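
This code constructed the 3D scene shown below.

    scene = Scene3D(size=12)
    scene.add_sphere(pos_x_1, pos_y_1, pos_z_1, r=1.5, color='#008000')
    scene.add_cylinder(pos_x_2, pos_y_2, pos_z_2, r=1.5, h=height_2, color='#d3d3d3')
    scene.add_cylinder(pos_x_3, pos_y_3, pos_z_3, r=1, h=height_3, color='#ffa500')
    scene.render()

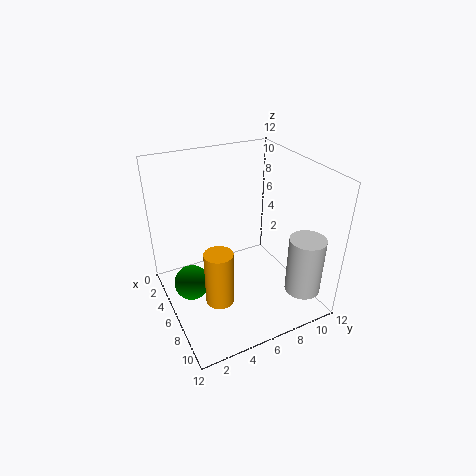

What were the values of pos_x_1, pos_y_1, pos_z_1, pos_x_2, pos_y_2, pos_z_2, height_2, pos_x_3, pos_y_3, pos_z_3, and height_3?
pos_x_1 = 5, pos_y_1 = 2, pos_z_1 = 2, pos_x_2 = 9.5, pos_y_2 = 10.5, pos_z_2 = 1.5, height_2 = 5, pos_x_3 = 10, pos_y_3 = 2.5, pos_z_3 = 4, height_3 = 4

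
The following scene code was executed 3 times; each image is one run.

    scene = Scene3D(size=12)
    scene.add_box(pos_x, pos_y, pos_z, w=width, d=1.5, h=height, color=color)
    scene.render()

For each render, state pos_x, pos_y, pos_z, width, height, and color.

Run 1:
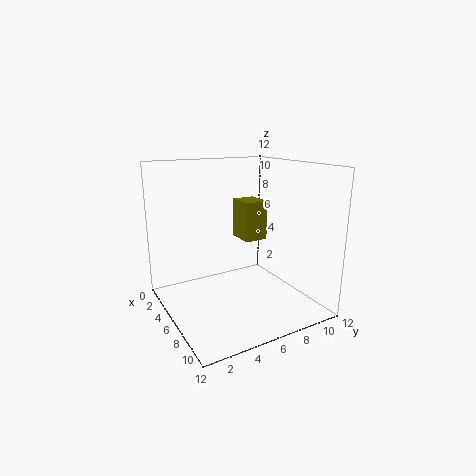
pos_x = 9.75
pos_y = 3.5
pos_z = 7.75
width = 1.75
height = 2.5
color = 'olive'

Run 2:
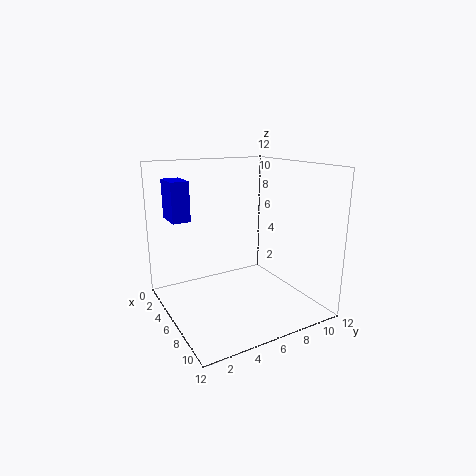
pos_x = 2
pos_y = 1
pos_z = 7.5
width = 2.5
height = 3.25
color = 'blue'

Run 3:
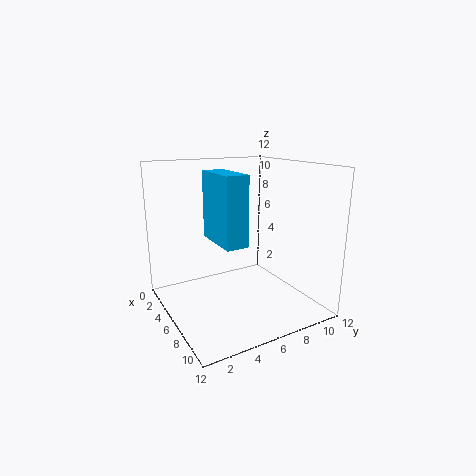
pos_x = 8.25
pos_y = 2
pos_z = 7.5
width = 3.5
height = 4.5
color = 'deepskyblue'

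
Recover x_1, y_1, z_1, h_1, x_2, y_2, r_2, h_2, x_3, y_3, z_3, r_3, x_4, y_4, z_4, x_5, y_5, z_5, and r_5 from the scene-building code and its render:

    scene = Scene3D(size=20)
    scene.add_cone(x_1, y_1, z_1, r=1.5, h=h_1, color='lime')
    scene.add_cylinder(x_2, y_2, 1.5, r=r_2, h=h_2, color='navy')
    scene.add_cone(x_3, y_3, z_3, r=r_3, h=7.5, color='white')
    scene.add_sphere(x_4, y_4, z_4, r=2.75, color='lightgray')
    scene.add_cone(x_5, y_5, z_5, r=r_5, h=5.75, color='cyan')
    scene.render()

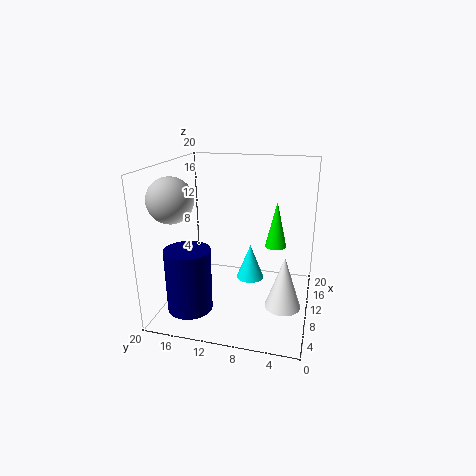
x_1 = 12; y_1 = 5; z_1 = 8.5; h_1 = 6.5; x_2 = 4.5; y_2 = 15.25; r_2 = 3; h_2 = 8.5; x_3 = 9; y_3 = 3.25; z_3 = 0.75; r_3 = 2.5; x_4 = 3; y_4 = 16.25; z_4 = 16.75; x_5 = 17; y_5 = 9.75; z_5 = 0.25; r_5 = 2.25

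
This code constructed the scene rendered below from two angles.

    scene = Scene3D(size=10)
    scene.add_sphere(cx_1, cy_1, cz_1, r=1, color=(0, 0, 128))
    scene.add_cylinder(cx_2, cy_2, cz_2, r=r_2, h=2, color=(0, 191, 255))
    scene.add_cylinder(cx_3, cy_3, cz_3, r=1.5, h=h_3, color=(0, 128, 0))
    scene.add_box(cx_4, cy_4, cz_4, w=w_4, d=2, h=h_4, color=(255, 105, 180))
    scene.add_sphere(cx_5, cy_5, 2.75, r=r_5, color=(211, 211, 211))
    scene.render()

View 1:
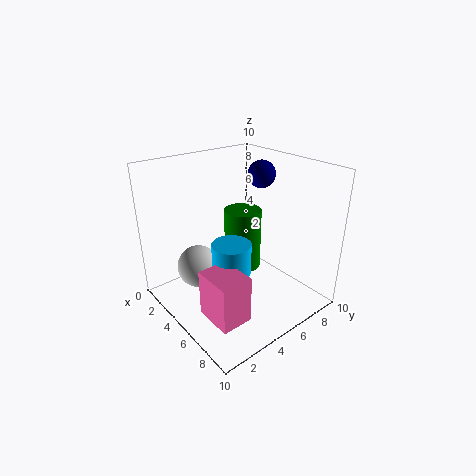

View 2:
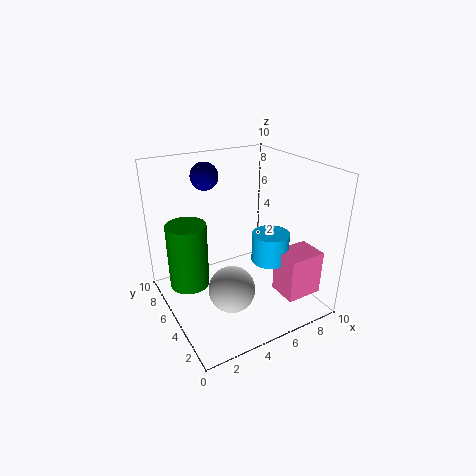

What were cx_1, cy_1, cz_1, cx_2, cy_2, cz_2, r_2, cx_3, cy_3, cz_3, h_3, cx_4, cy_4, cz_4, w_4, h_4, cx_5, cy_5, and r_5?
cx_1 = 4
cy_1 = 8
cz_1 = 8.75
cx_2 = 6.5
cy_2 = 3.25
cz_2 = 3.75
r_2 = 1.25
cx_3 = 2.25
cy_3 = 7.75
cz_3 = 0.5
h_3 = 5
cx_4 = 6.5
cy_4 = 0.75
cz_4 = 1.75
w_4 = 2.5
h_4 = 3
cx_5 = 3.25
cy_5 = 2.75
r_5 = 1.5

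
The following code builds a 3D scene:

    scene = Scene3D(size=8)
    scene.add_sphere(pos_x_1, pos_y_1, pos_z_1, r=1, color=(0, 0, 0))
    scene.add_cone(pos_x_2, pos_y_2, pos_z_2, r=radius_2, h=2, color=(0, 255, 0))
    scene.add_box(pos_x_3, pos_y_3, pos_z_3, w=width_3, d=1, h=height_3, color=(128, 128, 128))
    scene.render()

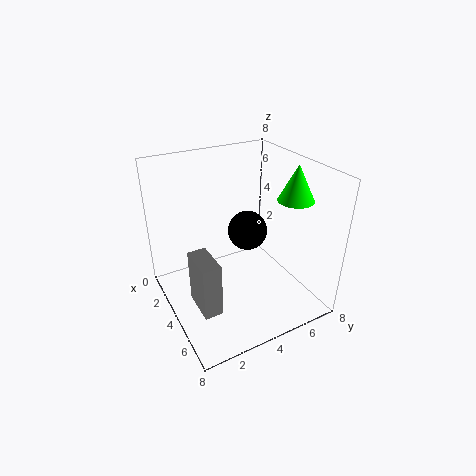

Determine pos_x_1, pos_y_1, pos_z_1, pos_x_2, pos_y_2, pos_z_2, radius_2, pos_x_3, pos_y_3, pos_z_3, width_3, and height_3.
pos_x_1 = 5, pos_y_1 = 4, pos_z_1 = 5, pos_x_2 = 5, pos_y_2 = 7, pos_z_2 = 6, radius_2 = 1, pos_x_3 = 4, pos_y_3 = 1, pos_z_3 = 1, width_3 = 2, height_3 = 3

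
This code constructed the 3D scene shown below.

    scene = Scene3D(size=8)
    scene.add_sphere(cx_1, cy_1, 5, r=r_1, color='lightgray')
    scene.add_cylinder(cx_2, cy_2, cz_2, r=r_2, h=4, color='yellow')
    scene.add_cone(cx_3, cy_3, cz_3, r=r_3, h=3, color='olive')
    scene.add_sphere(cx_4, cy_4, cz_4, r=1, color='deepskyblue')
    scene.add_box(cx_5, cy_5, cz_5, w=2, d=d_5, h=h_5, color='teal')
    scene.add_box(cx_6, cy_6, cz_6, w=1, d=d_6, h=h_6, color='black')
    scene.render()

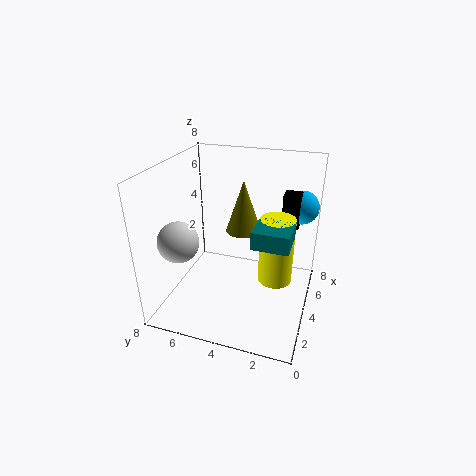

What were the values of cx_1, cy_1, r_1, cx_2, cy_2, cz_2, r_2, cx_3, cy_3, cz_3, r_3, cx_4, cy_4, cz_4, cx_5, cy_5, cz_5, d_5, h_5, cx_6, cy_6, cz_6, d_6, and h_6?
cx_1 = 1, cy_1 = 6, r_1 = 1, cx_2 = 5, cy_2 = 2, cz_2 = 1, r_2 = 1, cx_3 = 5, cy_3 = 4, cz_3 = 4, r_3 = 1, cx_4 = 7, cy_4 = 1, cz_4 = 5, cx_5 = 3, cy_5 = 1, cz_5 = 4, d_5 = 2, h_5 = 1, cx_6 = 6, cy_6 = 1, cz_6 = 4, d_6 = 1, h_6 = 2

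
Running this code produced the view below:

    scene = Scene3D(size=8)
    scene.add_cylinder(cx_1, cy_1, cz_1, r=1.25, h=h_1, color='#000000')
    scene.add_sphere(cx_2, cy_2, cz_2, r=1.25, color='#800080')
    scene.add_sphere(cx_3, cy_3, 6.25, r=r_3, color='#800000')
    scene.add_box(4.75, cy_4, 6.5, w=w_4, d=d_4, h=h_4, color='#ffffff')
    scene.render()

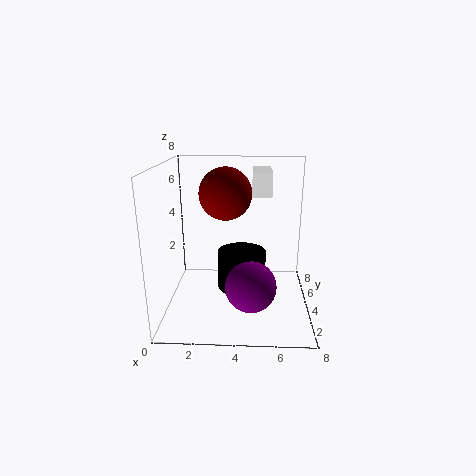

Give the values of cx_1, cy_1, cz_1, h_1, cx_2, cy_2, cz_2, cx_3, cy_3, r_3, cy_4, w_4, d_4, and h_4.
cx_1 = 4.25, cy_1 = 2.75, cz_1 = 1.75, h_1 = 2, cx_2 = 4.75, cy_2 = 1.25, cz_2 = 2.5, cx_3 = 3.25, cy_3 = 5, r_3 = 1.5, cy_4 = 3, w_4 = 1, d_4 = 2.5, h_4 = 1.25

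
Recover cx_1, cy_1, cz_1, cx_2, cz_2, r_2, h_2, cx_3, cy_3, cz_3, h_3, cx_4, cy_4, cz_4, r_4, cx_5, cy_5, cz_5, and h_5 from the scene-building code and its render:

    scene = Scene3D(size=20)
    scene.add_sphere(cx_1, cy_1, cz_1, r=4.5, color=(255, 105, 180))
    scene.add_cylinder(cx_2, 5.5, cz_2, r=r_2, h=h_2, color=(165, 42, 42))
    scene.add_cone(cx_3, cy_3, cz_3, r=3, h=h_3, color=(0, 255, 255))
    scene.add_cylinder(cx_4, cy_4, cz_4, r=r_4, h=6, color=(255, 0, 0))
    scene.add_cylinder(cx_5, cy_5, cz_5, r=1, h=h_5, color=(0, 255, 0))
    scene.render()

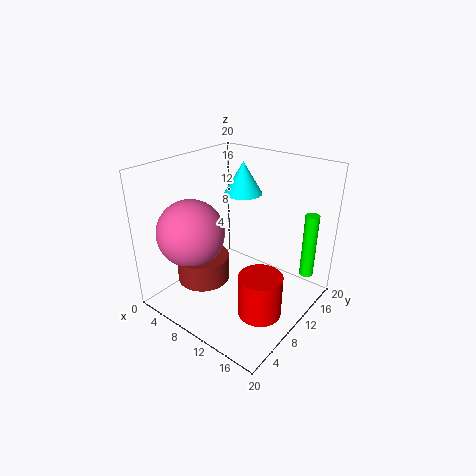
cx_1 = 6, cy_1 = 5, cz_1 = 11.5, cx_2 = 7.5, cz_2 = 5, r_2 = 3.5, h_2 = 3.5, cx_3 = 5.5, cy_3 = 17, cz_3 = 13.5, h_3 = 5, cx_4 = 15, cy_4 = 8.5, cz_4 = 0.5, r_4 = 3, cx_5 = 17.5, cy_5 = 17, cz_5 = 3.5, h_5 = 9.5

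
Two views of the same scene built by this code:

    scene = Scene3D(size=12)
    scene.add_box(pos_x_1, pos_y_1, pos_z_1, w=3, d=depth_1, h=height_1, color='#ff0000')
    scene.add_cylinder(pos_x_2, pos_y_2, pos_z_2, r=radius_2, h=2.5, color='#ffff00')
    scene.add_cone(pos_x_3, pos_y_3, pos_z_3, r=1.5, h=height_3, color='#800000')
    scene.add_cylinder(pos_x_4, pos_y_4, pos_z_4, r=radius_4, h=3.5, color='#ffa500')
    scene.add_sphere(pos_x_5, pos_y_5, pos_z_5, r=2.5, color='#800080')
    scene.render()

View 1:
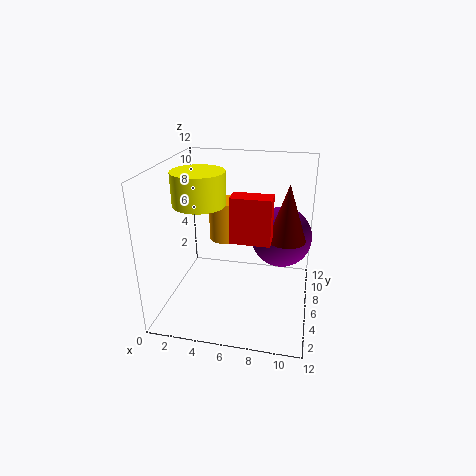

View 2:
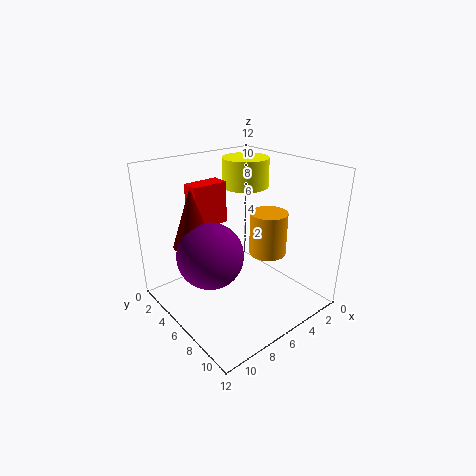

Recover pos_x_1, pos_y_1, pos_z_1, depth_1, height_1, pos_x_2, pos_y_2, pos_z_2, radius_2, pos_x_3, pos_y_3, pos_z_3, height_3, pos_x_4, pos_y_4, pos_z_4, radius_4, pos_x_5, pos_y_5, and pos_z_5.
pos_x_1 = 6, pos_y_1 = 3, pos_z_1 = 7, depth_1 = 1.5, height_1 = 3.5, pos_x_2 = 3.5, pos_y_2 = 4, pos_z_2 = 9.5, radius_2 = 2, pos_x_3 = 10, pos_y_3 = 5.5, pos_z_3 = 6.5, height_3 = 4.5, pos_x_4 = 4.5, pos_y_4 = 8, pos_z_4 = 5, radius_4 = 1.5, pos_x_5 = 9.5, pos_y_5 = 7, pos_z_5 = 6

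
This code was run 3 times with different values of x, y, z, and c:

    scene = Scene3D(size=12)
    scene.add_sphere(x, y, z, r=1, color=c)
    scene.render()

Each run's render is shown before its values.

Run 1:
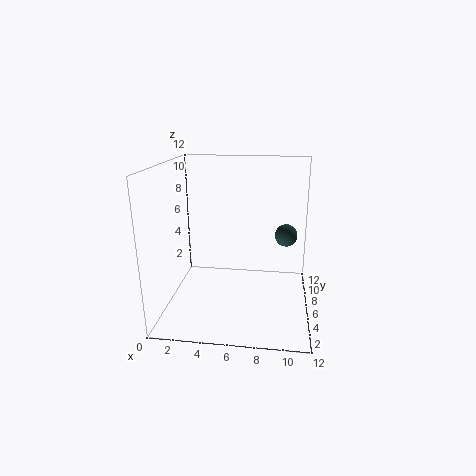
x = 10, y = 8.5, z = 5.5, c = 'darkslategray'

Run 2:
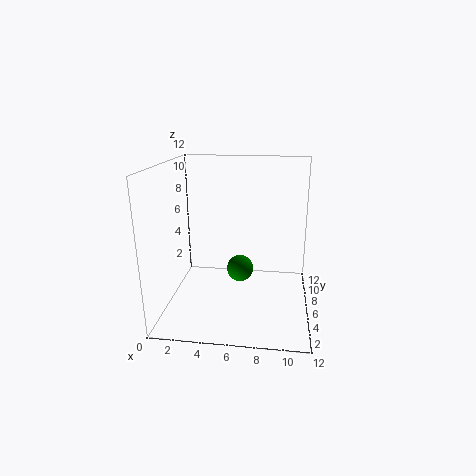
x = 6.5, y = 3.5, z = 4.5, c = 'green'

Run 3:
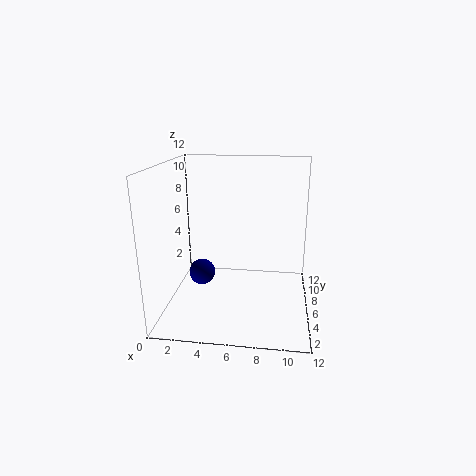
x = 3.5, y = 3.5, z = 4, c = 'navy'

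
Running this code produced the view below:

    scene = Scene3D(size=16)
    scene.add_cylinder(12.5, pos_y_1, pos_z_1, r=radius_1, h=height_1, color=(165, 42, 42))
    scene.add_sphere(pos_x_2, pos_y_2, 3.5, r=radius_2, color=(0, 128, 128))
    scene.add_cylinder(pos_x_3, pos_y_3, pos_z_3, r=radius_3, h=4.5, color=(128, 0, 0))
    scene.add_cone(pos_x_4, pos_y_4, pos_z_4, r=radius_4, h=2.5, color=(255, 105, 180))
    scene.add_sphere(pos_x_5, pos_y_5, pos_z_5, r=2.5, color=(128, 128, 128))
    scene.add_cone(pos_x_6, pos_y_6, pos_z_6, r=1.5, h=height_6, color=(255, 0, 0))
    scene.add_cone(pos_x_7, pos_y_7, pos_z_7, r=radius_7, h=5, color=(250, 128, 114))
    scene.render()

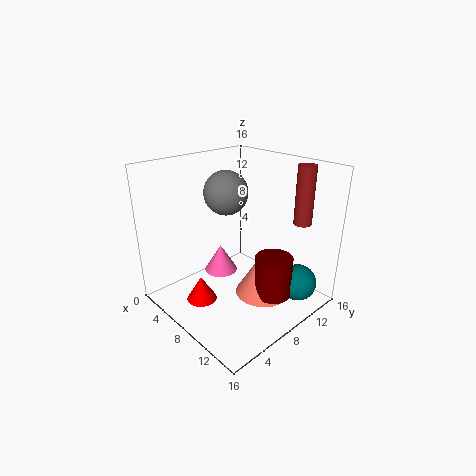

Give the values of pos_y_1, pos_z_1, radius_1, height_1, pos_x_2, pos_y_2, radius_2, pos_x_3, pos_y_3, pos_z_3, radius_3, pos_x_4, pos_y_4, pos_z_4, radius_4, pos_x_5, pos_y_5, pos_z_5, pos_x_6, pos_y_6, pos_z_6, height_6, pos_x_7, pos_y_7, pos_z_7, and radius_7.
pos_y_1 = 13.5; pos_z_1 = 9.5; radius_1 = 1; height_1 = 6.5; pos_x_2 = 14; pos_y_2 = 11.5; radius_2 = 2; pos_x_3 = 12.5; pos_y_3 = 9; pos_z_3 = 2.5; radius_3 = 2; pos_x_4 = 11; pos_y_4 = 3; pos_z_4 = 7.5; radius_4 = 1.5; pos_x_5 = 5.5; pos_y_5 = 8.5; pos_z_5 = 12.5; pos_x_6 = 9; pos_y_6 = 2; pos_z_6 = 3.5; height_6 = 2.5; pos_x_7 = 11; pos_y_7 = 9; pos_z_7 = 2; radius_7 = 3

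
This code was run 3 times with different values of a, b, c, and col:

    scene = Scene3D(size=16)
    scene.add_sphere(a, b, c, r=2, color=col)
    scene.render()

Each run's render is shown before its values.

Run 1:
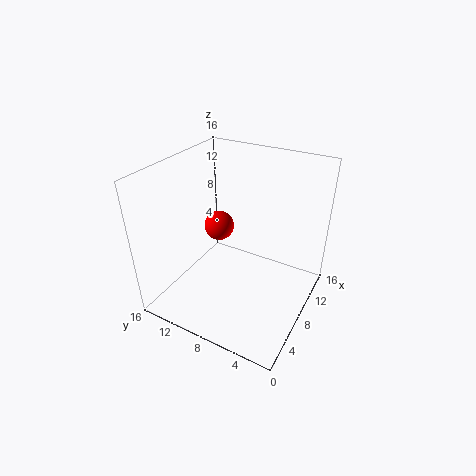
a = 13.5, b = 14, c = 5, col = 'red'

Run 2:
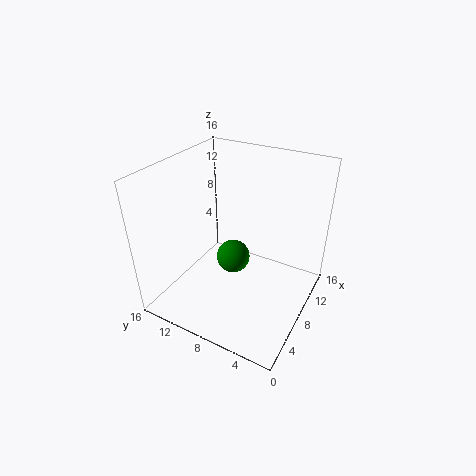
a = 9.5, b = 9.5, c = 4, col = 'green'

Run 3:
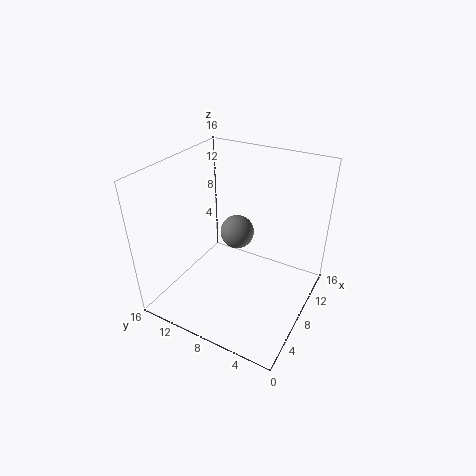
a = 10.5, b = 9.5, c = 7, col = 'gray'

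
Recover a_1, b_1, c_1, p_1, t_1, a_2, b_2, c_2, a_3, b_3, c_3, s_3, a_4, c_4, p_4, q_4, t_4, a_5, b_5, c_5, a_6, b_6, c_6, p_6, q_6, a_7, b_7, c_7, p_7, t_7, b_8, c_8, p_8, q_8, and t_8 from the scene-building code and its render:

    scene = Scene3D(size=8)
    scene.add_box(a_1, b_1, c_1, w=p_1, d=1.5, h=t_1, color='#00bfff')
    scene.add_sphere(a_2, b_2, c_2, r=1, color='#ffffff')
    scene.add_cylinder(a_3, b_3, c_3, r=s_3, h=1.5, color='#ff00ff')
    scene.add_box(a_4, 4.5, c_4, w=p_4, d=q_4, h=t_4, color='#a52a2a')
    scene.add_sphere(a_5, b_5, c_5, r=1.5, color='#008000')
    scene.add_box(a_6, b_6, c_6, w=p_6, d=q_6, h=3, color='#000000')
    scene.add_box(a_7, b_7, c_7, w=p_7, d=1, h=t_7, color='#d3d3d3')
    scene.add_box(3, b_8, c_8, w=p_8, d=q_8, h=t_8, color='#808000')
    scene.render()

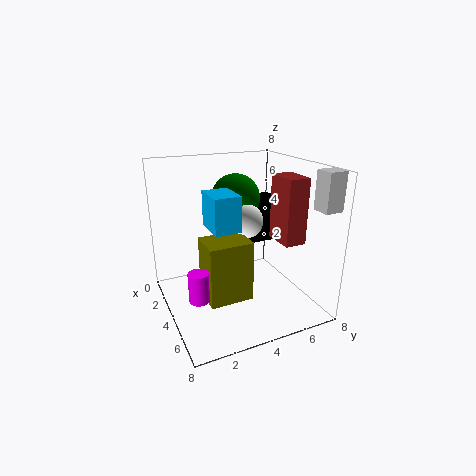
a_1 = 2.5
b_1 = 2.5
c_1 = 4.5
p_1 = 2
t_1 = 2
a_2 = 3
b_2 = 5
c_2 = 4.5
a_3 = 6
b_3 = 1
c_3 = 2
s_3 = 0.5
a_4 = 6.5
c_4 = 5
p_4 = 1.5
q_4 = 1
t_4 = 3
a_5 = 1.5
b_5 = 5
c_5 = 5.5
a_6 = 1
b_6 = 6
c_6 = 2.5
p_6 = 1
q_6 = 1.5
a_7 = 6.5
b_7 = 7
c_7 = 6
p_7 = 1
t_7 = 2
b_8 = 2
c_8 = 0.5
p_8 = 2
q_8 = 2.5
t_8 = 3.5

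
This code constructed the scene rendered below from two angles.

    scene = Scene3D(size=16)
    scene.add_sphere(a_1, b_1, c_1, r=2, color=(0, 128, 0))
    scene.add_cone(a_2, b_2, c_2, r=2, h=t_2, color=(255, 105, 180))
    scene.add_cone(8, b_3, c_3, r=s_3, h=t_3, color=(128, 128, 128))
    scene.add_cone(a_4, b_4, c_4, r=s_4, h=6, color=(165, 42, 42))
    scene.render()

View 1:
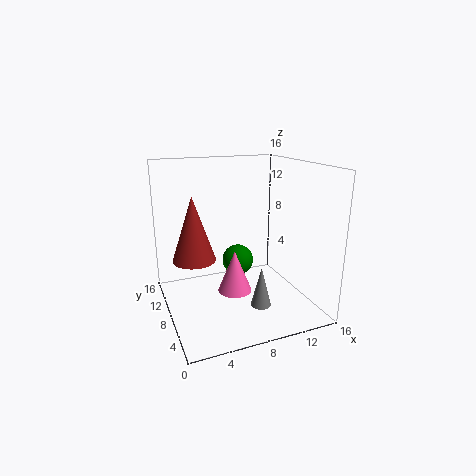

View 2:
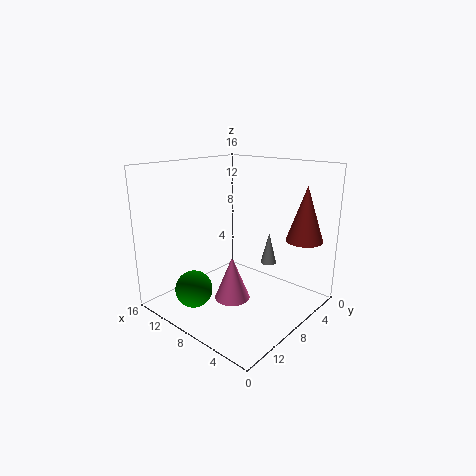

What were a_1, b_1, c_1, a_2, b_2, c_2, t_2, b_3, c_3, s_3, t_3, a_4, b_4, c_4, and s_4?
a_1 = 10, b_1 = 13, c_1 = 3, a_2 = 8, b_2 = 9, c_2 = 1, t_2 = 5, b_3 = 2, c_3 = 3, s_3 = 1, t_3 = 4, a_4 = 2, b_4 = 4, c_4 = 8, s_4 = 2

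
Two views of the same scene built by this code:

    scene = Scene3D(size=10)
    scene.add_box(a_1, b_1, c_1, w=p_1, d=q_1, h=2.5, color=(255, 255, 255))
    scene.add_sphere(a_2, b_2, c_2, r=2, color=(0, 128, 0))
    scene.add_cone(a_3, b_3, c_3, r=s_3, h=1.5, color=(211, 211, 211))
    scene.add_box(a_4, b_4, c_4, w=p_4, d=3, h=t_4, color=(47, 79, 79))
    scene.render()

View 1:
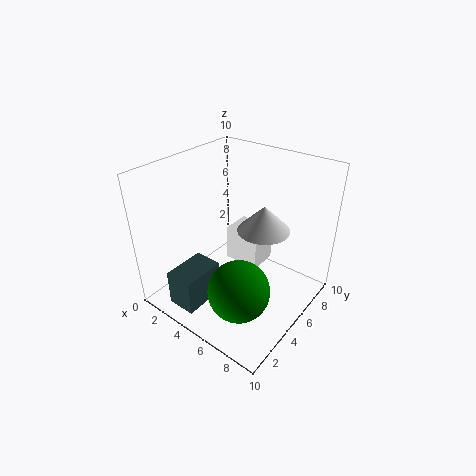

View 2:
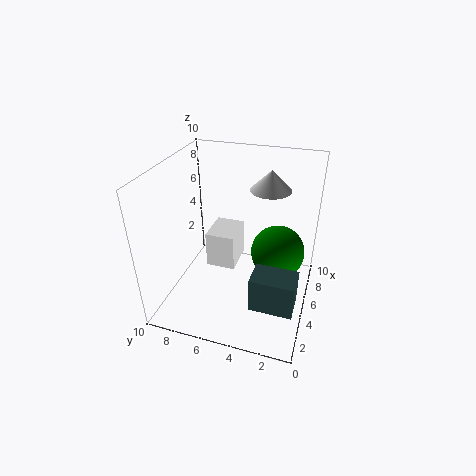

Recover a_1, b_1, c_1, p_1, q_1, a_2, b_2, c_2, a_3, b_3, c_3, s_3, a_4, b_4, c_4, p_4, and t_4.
a_1 = 4; b_1 = 5; c_1 = 3; p_1 = 2.5; q_1 = 2; a_2 = 7; b_2 = 2.5; c_2 = 3; a_3 = 8; b_3 = 3.5; c_3 = 7.5; s_3 = 1.5; a_4 = 2.5; b_4 = 0.5; c_4 = 1; p_4 = 2; t_4 = 2.5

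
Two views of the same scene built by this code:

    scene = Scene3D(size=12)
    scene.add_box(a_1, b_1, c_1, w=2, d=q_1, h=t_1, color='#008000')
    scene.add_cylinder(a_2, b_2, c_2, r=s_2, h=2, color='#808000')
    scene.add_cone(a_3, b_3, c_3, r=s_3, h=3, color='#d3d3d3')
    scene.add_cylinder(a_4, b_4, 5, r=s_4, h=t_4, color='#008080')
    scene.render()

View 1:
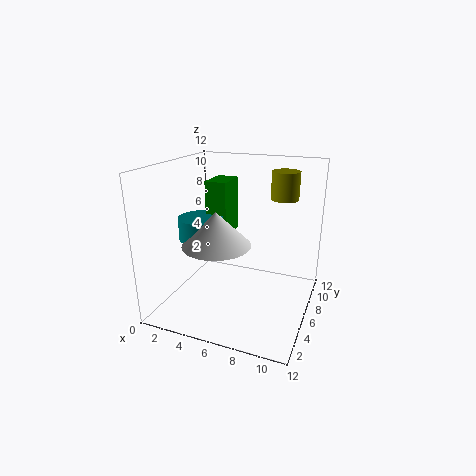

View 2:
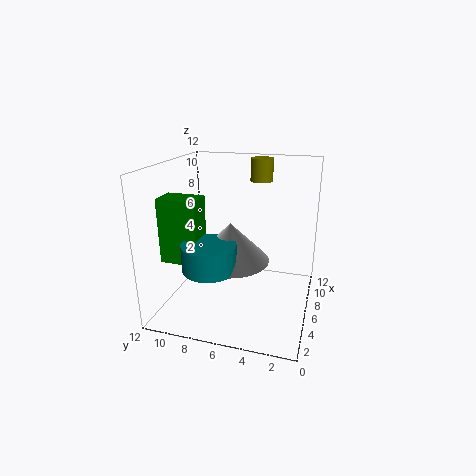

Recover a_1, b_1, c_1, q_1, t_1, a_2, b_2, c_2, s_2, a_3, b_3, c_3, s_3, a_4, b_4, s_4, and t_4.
a_1 = 2; b_1 = 8; c_1 = 5; q_1 = 3; t_1 = 5; a_2 = 10; b_2 = 5; c_2 = 10; s_2 = 1; a_3 = 4; b_3 = 6; c_3 = 5; s_3 = 3; a_4 = 2; b_4 = 7; s_4 = 2; t_4 = 2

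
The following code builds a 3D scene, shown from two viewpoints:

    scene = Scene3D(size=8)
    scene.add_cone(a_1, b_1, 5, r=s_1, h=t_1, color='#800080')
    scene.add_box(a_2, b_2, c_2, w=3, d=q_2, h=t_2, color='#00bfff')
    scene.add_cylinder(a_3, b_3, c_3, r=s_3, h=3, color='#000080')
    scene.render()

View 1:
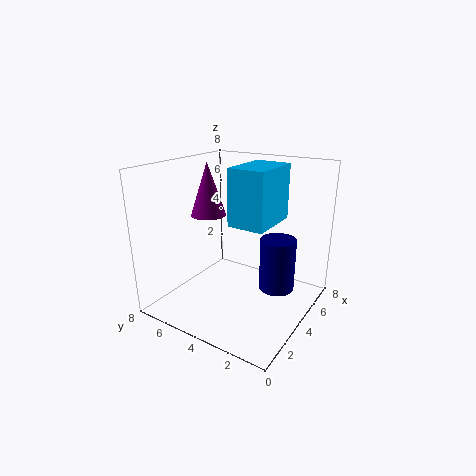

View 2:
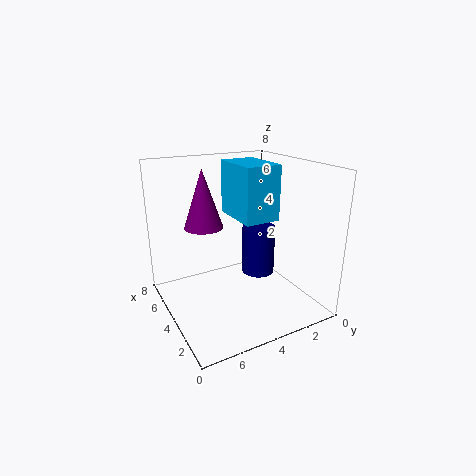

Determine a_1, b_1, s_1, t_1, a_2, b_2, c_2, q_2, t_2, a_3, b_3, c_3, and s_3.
a_1 = 4, b_1 = 6, s_1 = 1, t_1 = 3, a_2 = 3, b_2 = 2, c_2 = 5, q_2 = 2, t_2 = 3, a_3 = 5, b_3 = 2, c_3 = 1, s_3 = 1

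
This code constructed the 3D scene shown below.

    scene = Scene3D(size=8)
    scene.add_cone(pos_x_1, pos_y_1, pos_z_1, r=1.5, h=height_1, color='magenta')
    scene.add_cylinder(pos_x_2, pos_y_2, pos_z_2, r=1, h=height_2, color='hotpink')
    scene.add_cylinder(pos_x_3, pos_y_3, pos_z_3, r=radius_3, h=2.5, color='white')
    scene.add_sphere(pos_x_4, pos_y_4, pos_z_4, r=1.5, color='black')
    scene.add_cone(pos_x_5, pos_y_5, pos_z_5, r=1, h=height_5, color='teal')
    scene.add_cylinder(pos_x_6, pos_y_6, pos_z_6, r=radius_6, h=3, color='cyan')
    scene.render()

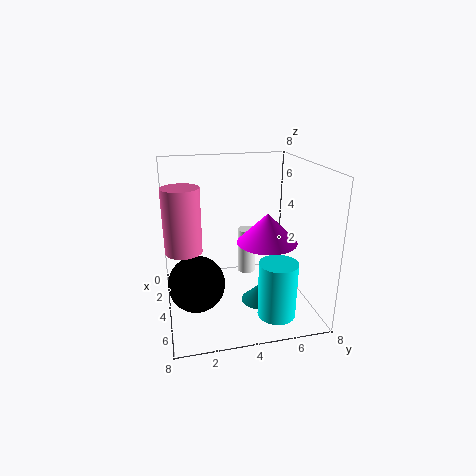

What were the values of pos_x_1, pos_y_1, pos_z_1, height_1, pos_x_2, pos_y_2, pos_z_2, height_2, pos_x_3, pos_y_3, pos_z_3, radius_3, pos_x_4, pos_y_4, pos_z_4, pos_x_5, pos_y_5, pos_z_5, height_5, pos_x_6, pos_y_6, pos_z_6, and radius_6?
pos_x_1 = 6; pos_y_1 = 5; pos_z_1 = 4.5; height_1 = 1.5; pos_x_2 = 4; pos_y_2 = 1; pos_z_2 = 3.5; height_2 = 3.5; pos_x_3 = 4; pos_y_3 = 4.5; pos_z_3 = 2; radius_3 = 0.5; pos_x_4 = 5; pos_y_4 = 1.5; pos_z_4 = 2; pos_x_5 = 5; pos_y_5 = 5; pos_z_5 = 0.5; height_5 = 1; pos_x_6 = 6.5; pos_y_6 = 5.5; pos_z_6 = 0.5; radius_6 = 1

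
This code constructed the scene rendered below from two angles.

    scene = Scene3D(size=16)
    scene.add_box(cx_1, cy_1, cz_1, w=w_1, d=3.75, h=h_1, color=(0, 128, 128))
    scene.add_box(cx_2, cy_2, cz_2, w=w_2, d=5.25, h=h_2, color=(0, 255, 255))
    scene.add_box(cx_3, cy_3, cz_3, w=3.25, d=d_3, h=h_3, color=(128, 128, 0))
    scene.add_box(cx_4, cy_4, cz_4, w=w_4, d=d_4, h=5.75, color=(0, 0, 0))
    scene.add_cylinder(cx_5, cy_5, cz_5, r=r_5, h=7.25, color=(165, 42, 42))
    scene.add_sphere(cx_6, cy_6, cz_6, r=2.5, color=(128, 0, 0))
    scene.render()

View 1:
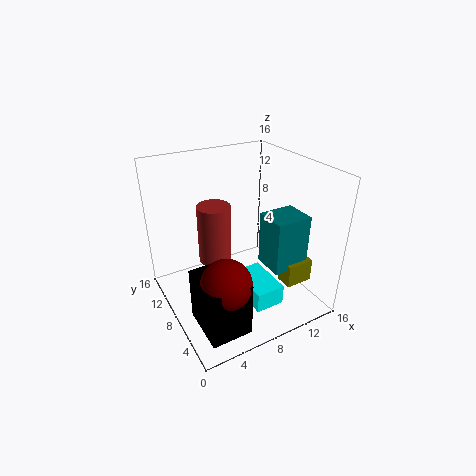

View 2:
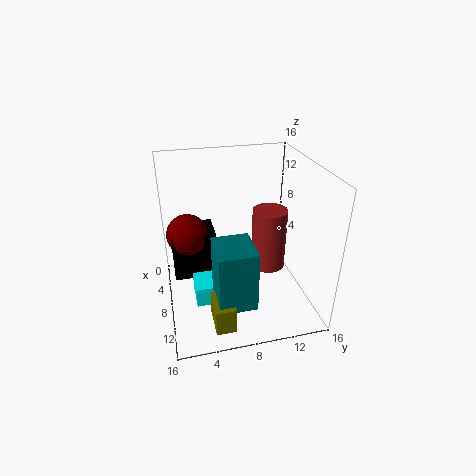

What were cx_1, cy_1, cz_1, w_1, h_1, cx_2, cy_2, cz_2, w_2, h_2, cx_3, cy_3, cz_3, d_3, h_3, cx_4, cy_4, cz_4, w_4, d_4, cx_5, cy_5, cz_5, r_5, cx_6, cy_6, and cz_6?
cx_1 = 11, cy_1 = 4.5, cz_1 = 4, w_1 = 4.25, h_1 = 6.25, cx_2 = 7.5, cy_2 = 2.75, cz_2 = 1.5, w_2 = 3.25, h_2 = 2.25, cx_3 = 12.5, cy_3 = 4, cz_3 = 2, d_3 = 2, h_3 = 2.75, cx_4 = 1.25, cy_4 = 0.75, cz_4 = 1.5, w_4 = 4.25, d_4 = 5.25, cx_5 = 7, cy_5 = 12, cz_5 = 3.25, r_5 = 2, cx_6 = 3.75, cy_6 = 2.75, cz_6 = 6.75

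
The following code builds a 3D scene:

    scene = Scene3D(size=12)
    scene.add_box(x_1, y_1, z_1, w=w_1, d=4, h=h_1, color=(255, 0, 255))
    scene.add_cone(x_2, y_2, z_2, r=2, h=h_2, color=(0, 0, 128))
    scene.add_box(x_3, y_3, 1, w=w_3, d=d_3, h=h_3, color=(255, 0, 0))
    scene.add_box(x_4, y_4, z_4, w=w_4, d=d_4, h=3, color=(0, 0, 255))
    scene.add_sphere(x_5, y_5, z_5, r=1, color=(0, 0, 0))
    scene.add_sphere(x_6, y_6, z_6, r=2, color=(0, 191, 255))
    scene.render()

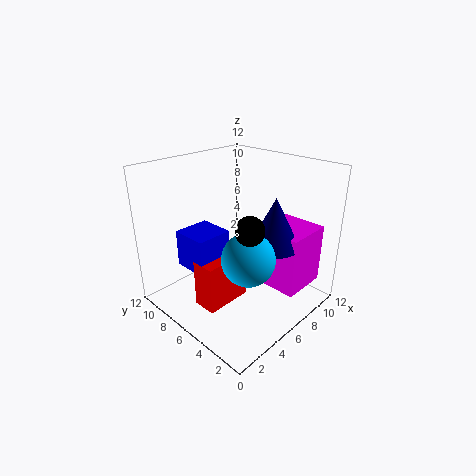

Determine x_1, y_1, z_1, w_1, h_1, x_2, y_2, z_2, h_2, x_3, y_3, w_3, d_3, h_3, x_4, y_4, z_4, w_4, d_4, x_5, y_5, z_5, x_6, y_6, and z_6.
x_1 = 7, y_1 = 1, z_1 = 2, w_1 = 4, h_1 = 5, x_2 = 7, y_2 = 3, z_2 = 6, h_2 = 4, x_3 = 2, y_3 = 5, w_3 = 4, d_3 = 2, h_3 = 4, x_4 = 2, y_4 = 6, z_4 = 4, w_4 = 3, d_4 = 3, x_5 = 3, y_5 = 2, z_5 = 9, x_6 = 4, y_6 = 3, z_6 = 6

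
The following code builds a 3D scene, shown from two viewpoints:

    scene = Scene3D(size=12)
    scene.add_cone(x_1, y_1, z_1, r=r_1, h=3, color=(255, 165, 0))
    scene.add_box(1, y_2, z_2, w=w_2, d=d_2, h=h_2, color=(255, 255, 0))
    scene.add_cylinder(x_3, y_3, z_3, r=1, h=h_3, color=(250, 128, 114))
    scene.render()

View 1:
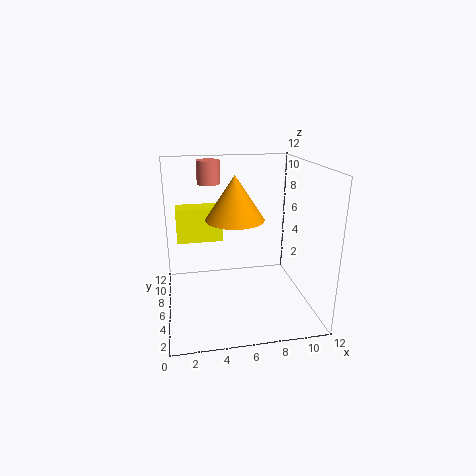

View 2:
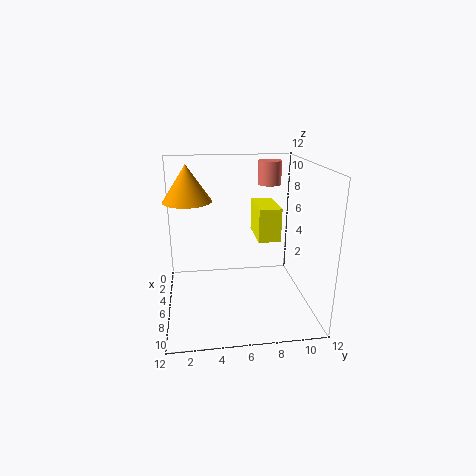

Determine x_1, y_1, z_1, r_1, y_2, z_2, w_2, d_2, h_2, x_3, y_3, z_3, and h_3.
x_1 = 5; y_1 = 2; z_1 = 9; r_1 = 2; y_2 = 8; z_2 = 5; w_2 = 4; d_2 = 2; h_2 = 3; x_3 = 4; y_3 = 9; z_3 = 10; h_3 = 2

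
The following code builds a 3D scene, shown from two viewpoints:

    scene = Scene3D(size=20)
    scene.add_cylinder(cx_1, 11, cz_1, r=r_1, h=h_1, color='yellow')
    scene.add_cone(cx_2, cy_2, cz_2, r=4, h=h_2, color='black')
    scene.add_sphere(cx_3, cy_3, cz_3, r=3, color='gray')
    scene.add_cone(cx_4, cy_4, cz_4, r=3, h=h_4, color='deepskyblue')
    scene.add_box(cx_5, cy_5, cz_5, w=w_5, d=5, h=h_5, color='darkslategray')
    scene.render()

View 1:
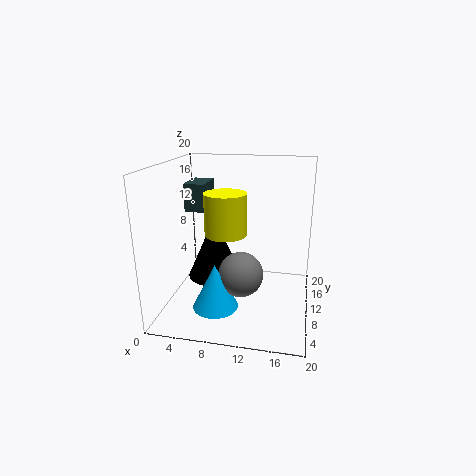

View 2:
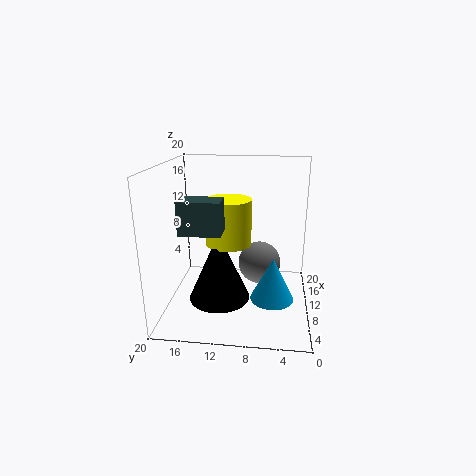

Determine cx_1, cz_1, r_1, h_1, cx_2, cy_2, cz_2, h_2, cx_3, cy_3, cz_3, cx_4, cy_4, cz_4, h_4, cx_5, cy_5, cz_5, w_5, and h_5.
cx_1 = 8, cz_1 = 10, r_1 = 3, h_1 = 6, cx_2 = 6, cy_2 = 12, cz_2 = 3, h_2 = 9, cx_3 = 11, cy_3 = 7, cz_3 = 6, cx_4 = 8, cy_4 = 5, cz_4 = 2, h_4 = 6, cx_5 = 2, cy_5 = 11, cz_5 = 13, w_5 = 3, h_5 = 4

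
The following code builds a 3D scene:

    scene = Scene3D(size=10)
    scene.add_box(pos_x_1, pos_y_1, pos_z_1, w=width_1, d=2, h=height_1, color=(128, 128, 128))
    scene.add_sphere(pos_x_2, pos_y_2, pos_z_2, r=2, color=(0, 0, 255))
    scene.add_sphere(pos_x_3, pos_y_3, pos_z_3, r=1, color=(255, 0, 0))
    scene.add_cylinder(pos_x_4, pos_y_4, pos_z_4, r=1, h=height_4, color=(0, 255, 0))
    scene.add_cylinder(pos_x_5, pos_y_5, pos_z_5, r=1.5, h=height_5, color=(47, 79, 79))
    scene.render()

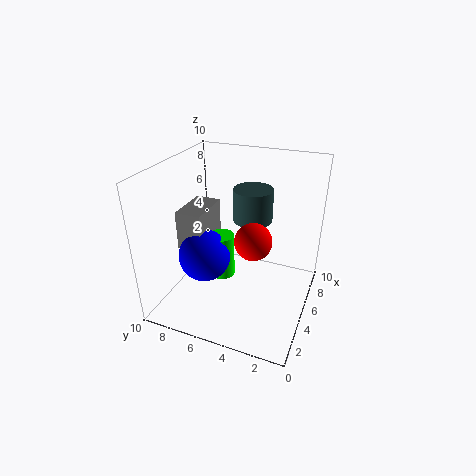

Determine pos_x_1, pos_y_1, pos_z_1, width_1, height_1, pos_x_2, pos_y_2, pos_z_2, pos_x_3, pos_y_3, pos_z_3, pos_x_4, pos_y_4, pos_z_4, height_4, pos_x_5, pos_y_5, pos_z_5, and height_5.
pos_x_1 = 5
pos_y_1 = 8
pos_z_1 = 3
width_1 = 3.5
height_1 = 3
pos_x_2 = 5.5
pos_y_2 = 8
pos_z_2 = 2.5
pos_x_3 = 1
pos_y_3 = 2.5
pos_z_3 = 7.5
pos_x_4 = 6.5
pos_y_4 = 7
pos_z_4 = 0.5
height_4 = 3.5
pos_x_5 = 8
pos_y_5 = 5
pos_z_5 = 5
height_5 = 2.5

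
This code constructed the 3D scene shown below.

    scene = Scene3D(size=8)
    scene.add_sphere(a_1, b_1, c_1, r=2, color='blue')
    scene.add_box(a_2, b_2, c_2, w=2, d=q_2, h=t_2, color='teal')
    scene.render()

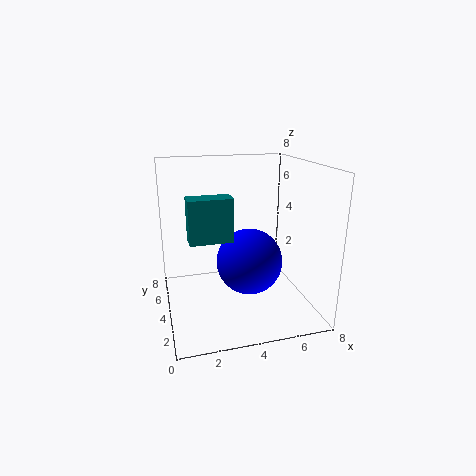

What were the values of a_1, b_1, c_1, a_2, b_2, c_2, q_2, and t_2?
a_1 = 5; b_1 = 5; c_1 = 2; a_2 = 1; b_2 = 1; c_2 = 5; q_2 = 1; t_2 = 2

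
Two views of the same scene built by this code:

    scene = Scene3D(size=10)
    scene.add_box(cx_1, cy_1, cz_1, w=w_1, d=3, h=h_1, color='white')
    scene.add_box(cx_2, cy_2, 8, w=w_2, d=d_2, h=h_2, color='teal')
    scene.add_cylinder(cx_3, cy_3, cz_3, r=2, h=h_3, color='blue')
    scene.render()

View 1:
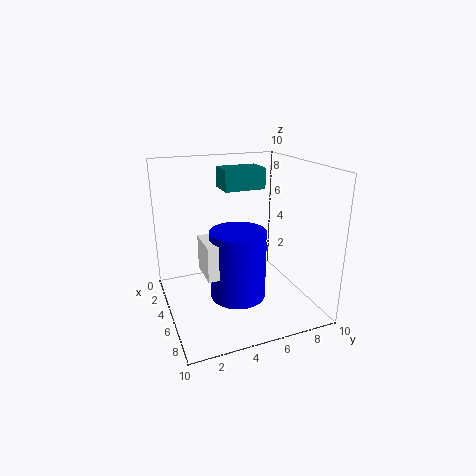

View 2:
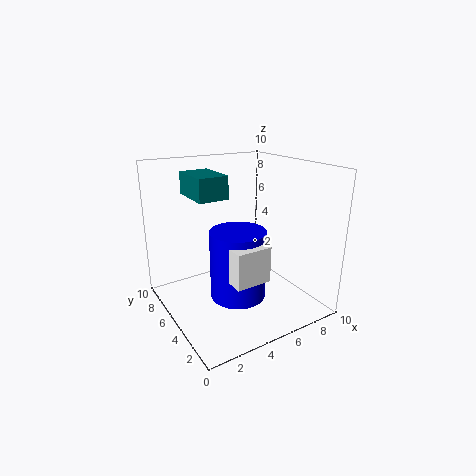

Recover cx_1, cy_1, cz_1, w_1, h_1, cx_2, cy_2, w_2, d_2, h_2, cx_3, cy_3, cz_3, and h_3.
cx_1 = 3.5; cy_1 = 2.5; cz_1 = 2.5; w_1 = 2.5; h_1 = 2.5; cx_2 = 2; cy_2 = 4.5; w_2 = 2; d_2 = 3; h_2 = 1.5; cx_3 = 5; cy_3 = 5; cz_3 = 0.5; h_3 = 5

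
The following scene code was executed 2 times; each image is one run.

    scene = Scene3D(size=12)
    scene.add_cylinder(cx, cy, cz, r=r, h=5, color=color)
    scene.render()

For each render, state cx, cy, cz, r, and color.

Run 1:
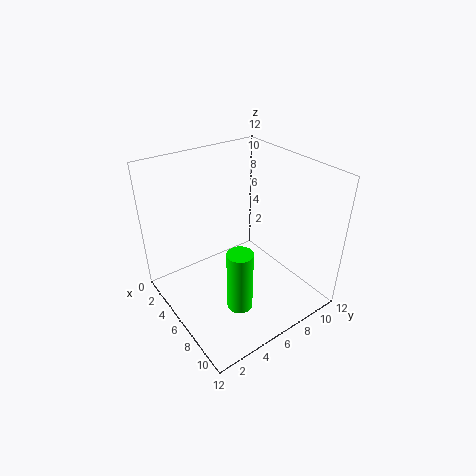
cx = 9, cy = 4, cz = 2, r = 1, color = 'lime'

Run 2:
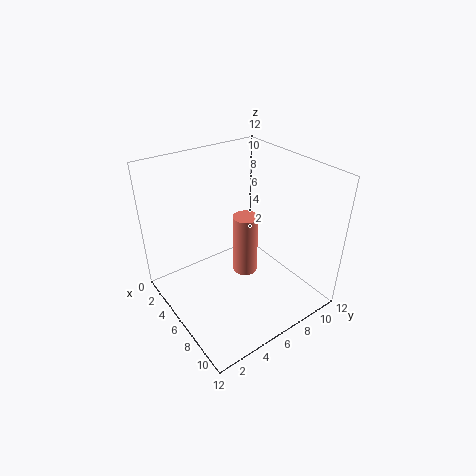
cx = 7, cy = 6, cz = 3.5, r = 1, color = 'salmon'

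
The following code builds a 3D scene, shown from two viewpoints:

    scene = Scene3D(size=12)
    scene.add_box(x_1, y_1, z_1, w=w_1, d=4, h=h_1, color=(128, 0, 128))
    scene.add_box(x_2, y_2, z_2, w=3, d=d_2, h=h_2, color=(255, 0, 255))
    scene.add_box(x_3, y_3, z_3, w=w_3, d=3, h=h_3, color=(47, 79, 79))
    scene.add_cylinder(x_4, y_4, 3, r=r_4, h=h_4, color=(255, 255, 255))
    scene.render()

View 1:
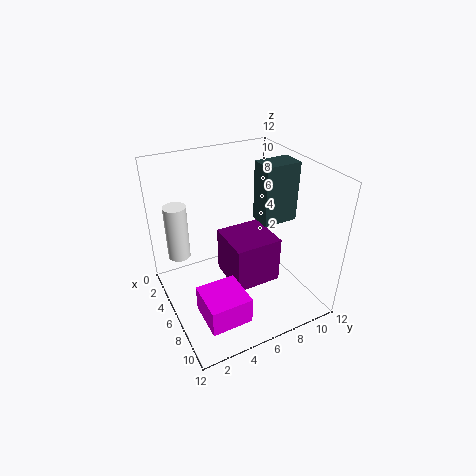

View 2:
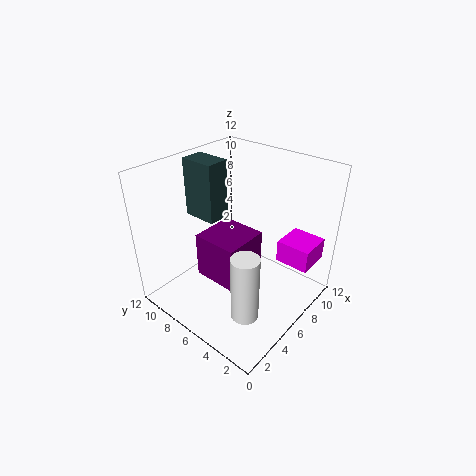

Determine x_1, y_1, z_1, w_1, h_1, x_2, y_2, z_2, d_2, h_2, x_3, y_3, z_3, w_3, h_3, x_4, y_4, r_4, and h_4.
x_1 = 4, y_1 = 5, z_1 = 2, w_1 = 4, h_1 = 4, x_2 = 9, y_2 = 1, z_2 = 3, d_2 = 3, h_2 = 2, x_3 = 5, y_3 = 8, z_3 = 7, w_3 = 2, h_3 = 5, x_4 = 2, y_4 = 2, r_4 = 1, h_4 = 5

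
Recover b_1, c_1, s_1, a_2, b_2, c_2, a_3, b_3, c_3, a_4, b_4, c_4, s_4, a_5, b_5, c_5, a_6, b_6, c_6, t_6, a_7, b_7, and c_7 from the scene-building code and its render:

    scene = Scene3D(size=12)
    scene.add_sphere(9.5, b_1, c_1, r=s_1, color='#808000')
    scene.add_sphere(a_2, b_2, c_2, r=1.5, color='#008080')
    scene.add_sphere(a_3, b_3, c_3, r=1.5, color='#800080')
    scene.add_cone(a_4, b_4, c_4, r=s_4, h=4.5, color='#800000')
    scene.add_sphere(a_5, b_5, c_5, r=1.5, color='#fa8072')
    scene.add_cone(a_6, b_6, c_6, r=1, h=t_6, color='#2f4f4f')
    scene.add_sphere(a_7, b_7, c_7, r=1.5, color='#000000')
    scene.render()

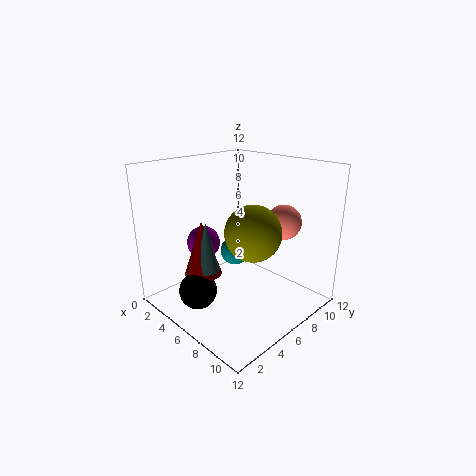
b_1 = 4
c_1 = 8
s_1 = 2
a_2 = 1.5
b_2 = 10
c_2 = 2
a_3 = 2
b_3 = 5.5
c_3 = 4.5
a_4 = 5
b_4 = 3
c_4 = 3.5
s_4 = 1.5
a_5 = 8
b_5 = 9.5
c_5 = 7
a_6 = 5.5
b_6 = 3
c_6 = 4
t_6 = 4
a_7 = 5.5
b_7 = 2
c_7 = 2.5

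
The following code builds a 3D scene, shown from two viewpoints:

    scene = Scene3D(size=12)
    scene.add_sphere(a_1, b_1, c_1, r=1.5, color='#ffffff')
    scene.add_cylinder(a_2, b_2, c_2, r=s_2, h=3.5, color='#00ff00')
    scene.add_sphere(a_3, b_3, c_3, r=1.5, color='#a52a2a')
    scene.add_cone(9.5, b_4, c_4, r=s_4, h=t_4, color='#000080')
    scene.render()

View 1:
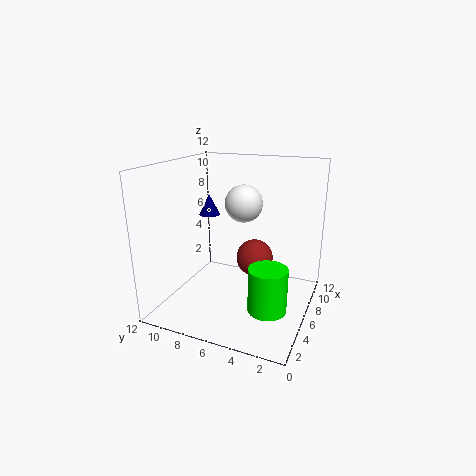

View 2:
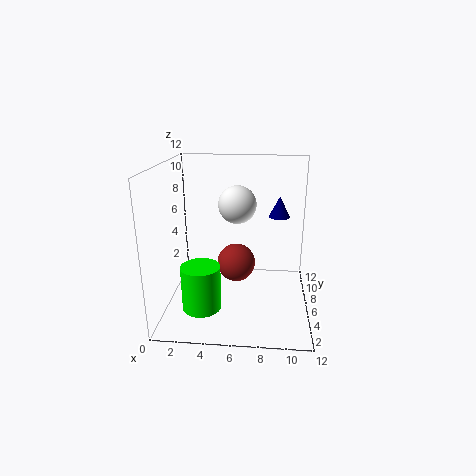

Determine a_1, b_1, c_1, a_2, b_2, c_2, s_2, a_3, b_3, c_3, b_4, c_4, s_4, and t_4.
a_1 = 6
b_1 = 5.5
c_1 = 9
a_2 = 3.5
b_2 = 2.5
c_2 = 1.5
s_2 = 1.5
a_3 = 6
b_3 = 4.5
c_3 = 4.5
b_4 = 10.5
c_4 = 6.5
s_4 = 1
t_4 = 2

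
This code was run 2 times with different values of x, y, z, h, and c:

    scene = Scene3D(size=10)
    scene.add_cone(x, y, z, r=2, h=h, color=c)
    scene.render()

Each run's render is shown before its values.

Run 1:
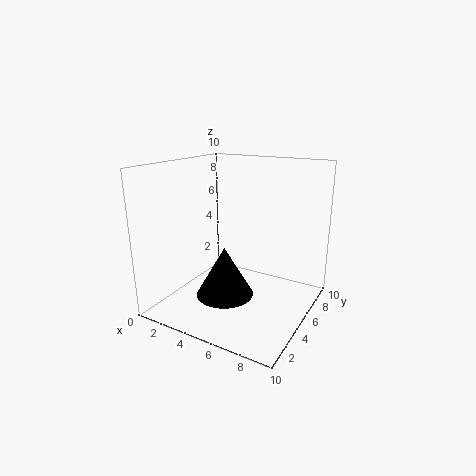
x = 4.5
y = 4
z = 1
h = 3.5
c = 'black'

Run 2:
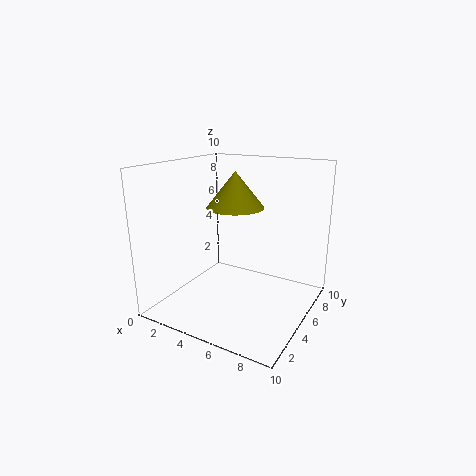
x = 4.5
y = 5.5
z = 7
h = 2.5
c = 'olive'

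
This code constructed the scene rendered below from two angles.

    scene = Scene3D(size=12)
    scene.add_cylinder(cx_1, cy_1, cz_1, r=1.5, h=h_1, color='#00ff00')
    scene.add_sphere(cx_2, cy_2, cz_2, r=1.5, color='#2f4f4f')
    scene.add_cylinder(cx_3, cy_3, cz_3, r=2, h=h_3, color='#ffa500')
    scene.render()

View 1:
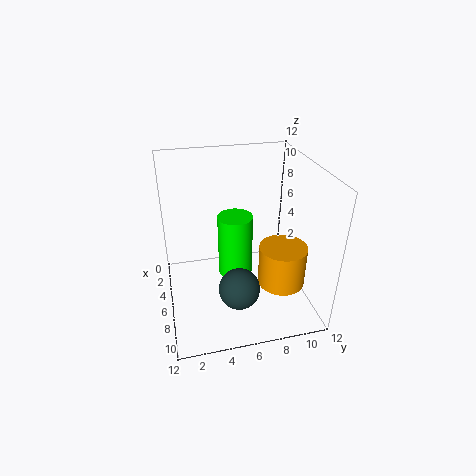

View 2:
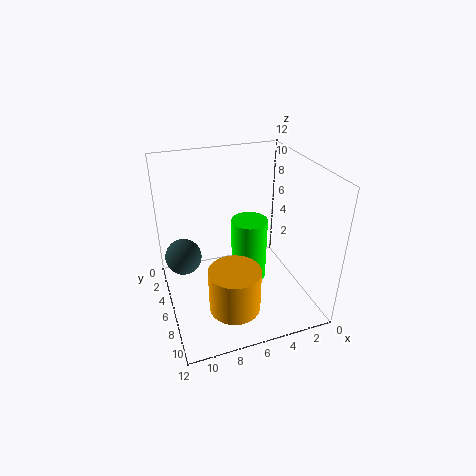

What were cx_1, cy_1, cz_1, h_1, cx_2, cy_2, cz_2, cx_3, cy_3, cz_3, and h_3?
cx_1 = 5; cy_1 = 6; cz_1 = 2; h_1 = 5.5; cx_2 = 10.5; cy_2 = 5; cz_2 = 4.5; cx_3 = 7.5; cy_3 = 9.5; cz_3 = 2; h_3 = 3.5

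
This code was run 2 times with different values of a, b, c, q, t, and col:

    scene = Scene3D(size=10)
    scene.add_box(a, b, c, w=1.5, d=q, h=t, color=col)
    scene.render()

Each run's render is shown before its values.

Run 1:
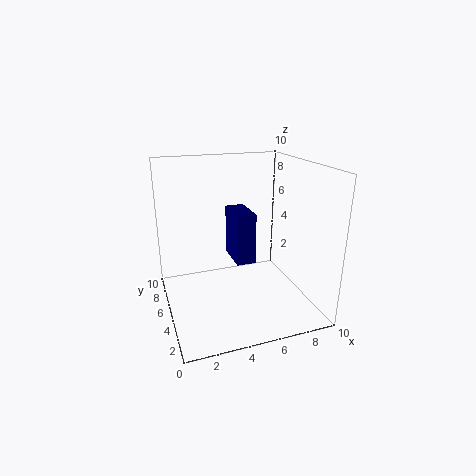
a = 5.5; b = 6.5; c = 2; q = 3; t = 4; col = 'navy'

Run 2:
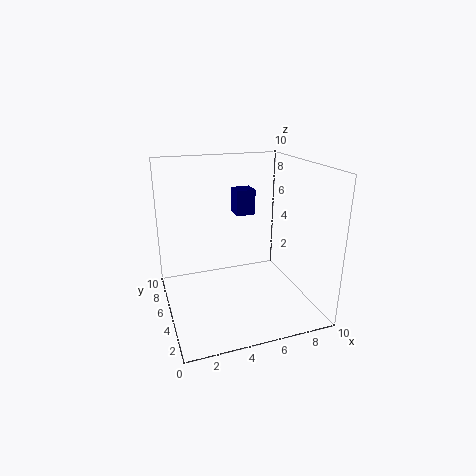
a = 6; b = 8; c = 5.5; q = 1.5; t = 2; col = 'navy'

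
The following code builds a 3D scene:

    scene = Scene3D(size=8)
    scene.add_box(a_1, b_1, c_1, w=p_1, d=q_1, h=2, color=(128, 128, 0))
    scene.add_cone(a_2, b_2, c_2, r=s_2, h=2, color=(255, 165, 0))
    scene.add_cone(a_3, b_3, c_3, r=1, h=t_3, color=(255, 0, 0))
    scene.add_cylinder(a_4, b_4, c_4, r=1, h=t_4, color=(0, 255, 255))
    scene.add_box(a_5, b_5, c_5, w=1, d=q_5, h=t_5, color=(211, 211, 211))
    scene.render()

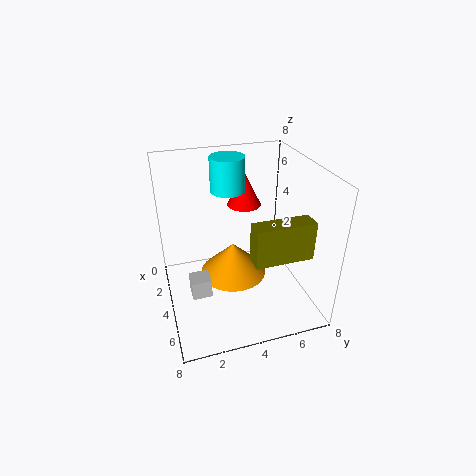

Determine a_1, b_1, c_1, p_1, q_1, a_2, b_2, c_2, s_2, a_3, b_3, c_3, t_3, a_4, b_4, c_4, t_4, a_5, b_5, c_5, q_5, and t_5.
a_1 = 6; b_1 = 4; c_1 = 4; p_1 = 1; q_1 = 3; a_2 = 3; b_2 = 4; c_2 = 1; s_2 = 2; a_3 = 2; b_3 = 5; c_3 = 5; t_3 = 2; a_4 = 2; b_4 = 4; c_4 = 6; t_4 = 2; a_5 = 5; b_5 = 1; c_5 = 2; q_5 = 1; t_5 = 1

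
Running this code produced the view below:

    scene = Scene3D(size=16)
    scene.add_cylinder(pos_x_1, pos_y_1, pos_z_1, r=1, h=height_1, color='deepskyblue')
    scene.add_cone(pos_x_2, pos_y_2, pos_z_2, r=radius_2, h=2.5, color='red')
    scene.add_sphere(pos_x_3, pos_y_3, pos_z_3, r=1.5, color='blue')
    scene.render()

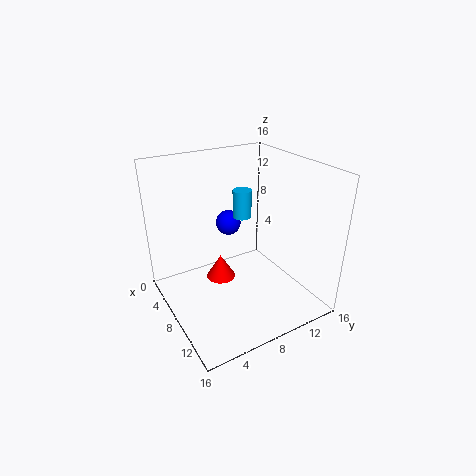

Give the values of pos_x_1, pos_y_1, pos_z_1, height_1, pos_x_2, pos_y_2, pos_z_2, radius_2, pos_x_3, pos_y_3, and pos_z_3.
pos_x_1 = 8, pos_y_1 = 8.5, pos_z_1 = 10.5, height_1 = 3, pos_x_2 = 9.5, pos_y_2 = 5, pos_z_2 = 5, radius_2 = 1.5, pos_x_3 = 4, pos_y_3 = 9, pos_z_3 = 8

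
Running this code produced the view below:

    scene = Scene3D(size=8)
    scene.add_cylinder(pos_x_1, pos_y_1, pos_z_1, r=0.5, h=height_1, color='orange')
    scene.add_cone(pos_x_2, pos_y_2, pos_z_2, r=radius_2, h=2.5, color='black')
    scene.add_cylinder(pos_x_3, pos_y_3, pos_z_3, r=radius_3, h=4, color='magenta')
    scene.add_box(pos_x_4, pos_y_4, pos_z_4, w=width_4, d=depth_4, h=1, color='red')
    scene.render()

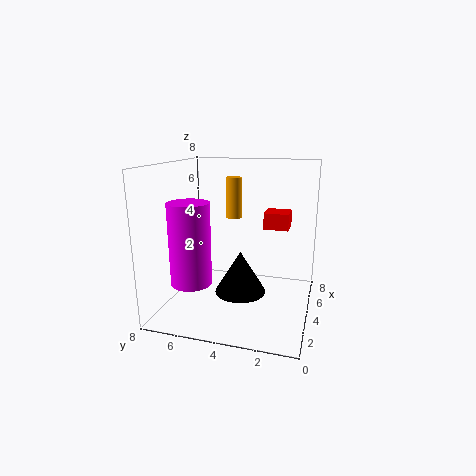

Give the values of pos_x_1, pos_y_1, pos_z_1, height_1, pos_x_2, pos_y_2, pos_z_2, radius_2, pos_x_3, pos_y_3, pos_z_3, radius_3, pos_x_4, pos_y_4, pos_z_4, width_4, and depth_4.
pos_x_1 = 6.5; pos_y_1 = 5; pos_z_1 = 4.5; height_1 = 2.5; pos_x_2 = 4.5; pos_y_2 = 4; pos_z_2 = 0.5; radius_2 = 1.5; pos_x_3 = 1; pos_y_3 = 5.5; pos_z_3 = 2.5; radius_3 = 1; pos_x_4 = 6; pos_y_4 = 1.5; pos_z_4 = 4; width_4 = 1.5; depth_4 = 1.5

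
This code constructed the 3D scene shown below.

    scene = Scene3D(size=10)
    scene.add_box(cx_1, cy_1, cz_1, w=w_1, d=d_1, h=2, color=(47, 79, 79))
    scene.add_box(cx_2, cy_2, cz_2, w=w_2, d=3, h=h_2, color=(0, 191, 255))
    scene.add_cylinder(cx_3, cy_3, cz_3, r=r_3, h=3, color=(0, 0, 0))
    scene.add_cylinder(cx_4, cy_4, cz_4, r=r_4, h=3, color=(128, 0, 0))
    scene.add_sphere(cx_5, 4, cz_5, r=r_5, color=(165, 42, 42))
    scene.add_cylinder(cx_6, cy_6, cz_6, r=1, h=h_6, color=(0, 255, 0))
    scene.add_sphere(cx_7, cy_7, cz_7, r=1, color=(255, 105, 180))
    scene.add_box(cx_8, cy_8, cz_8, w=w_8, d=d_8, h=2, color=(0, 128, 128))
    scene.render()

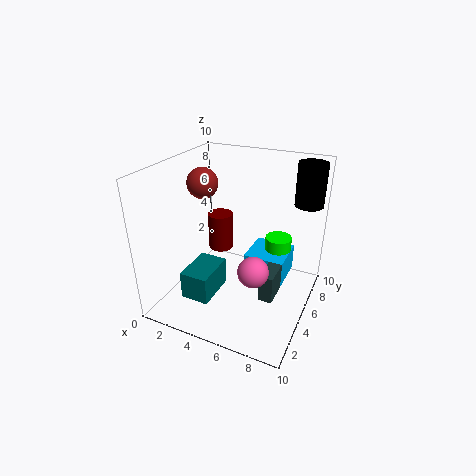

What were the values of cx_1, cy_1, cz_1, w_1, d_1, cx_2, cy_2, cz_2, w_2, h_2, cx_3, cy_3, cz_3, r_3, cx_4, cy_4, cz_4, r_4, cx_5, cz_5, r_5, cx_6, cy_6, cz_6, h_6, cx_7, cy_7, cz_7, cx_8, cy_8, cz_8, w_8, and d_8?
cx_1 = 7
cy_1 = 4
cz_1 = 1
w_1 = 1
d_1 = 2
cx_2 = 5
cy_2 = 6
cz_2 = 1
w_2 = 3
h_2 = 2
cx_3 = 9
cy_3 = 8
cz_3 = 7
r_3 = 1
cx_4 = 2
cy_4 = 8
cz_4 = 2
r_4 = 1
cx_5 = 3
cz_5 = 9
r_5 = 1
cx_6 = 7
cy_6 = 8
cz_6 = 1
h_6 = 3
cx_7 = 7
cy_7 = 3
cz_7 = 4
cx_8 = 2
cy_8 = 2
cz_8 = 1
w_8 = 2
d_8 = 3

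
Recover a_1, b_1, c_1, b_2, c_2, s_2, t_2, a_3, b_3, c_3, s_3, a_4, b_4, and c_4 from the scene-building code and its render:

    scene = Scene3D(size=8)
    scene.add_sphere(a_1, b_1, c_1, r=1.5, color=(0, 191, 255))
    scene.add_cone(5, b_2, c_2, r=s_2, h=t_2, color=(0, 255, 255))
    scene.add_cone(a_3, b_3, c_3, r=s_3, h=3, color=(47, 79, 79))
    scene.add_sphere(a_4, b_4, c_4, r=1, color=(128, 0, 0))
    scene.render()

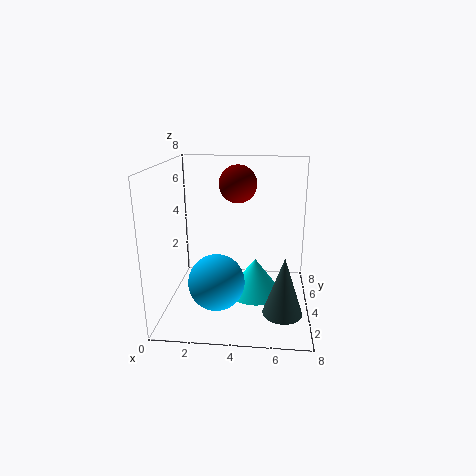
a_1 = 3, b_1 = 2.5, c_1 = 2, b_2 = 3.5, c_2 = 1, s_2 = 1.5, t_2 = 2, a_3 = 6.5, b_3 = 1.5, c_3 = 1, s_3 = 1, a_4 = 4, b_4 = 4, c_4 = 7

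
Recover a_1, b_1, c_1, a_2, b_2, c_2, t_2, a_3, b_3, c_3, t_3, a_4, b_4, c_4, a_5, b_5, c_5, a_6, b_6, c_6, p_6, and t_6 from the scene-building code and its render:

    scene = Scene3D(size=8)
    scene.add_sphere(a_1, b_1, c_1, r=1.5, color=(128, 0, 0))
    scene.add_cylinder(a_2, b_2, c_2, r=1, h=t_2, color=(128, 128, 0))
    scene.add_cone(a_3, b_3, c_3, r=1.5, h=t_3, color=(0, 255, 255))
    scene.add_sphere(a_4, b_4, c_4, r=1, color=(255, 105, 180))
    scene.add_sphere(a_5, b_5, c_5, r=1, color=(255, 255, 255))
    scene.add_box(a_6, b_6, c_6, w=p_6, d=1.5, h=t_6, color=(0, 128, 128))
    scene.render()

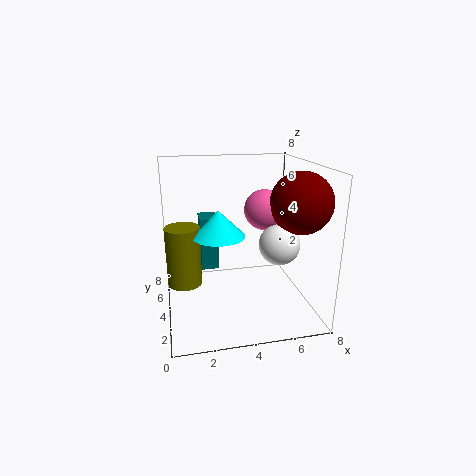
a_1 = 6.5; b_1 = 1.5; c_1 = 6.5; a_2 = 1; b_2 = 5; c_2 = 1; t_2 = 3.5; a_3 = 3; b_3 = 4.5; c_3 = 4; t_3 = 1.5; a_4 = 5; b_4 = 2.5; c_4 = 6; a_5 = 5.5; b_5 = 1.5; c_5 = 4.5; a_6 = 2; b_6 = 4.5; c_6 = 2; p_6 = 1; t_6 = 3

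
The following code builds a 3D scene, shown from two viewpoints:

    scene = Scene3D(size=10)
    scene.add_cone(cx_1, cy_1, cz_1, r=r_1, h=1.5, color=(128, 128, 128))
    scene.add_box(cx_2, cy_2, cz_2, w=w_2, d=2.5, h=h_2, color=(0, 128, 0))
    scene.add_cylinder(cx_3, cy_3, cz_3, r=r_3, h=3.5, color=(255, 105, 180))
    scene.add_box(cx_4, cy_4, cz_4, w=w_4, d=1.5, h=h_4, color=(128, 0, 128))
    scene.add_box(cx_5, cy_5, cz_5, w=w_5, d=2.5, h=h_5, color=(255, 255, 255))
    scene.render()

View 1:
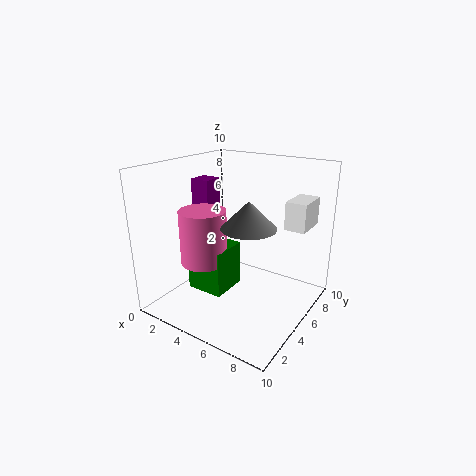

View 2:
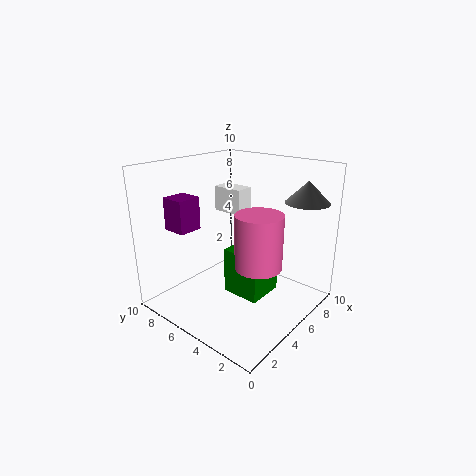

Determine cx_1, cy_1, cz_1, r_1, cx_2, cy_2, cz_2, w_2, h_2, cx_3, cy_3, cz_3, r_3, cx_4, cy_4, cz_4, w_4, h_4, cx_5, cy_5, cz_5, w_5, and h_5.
cx_1 = 8; cy_1 = 1.5; cz_1 = 7.5; r_1 = 1.5; cx_2 = 3; cy_2 = 2; cz_2 = 2; w_2 = 2.5; h_2 = 3; cx_3 = 4; cy_3 = 2.5; cz_3 = 4; r_3 = 1.5; cx_4 = 0.5; cy_4 = 5.5; cz_4 = 6.5; w_4 = 1.5; h_4 = 2; cx_5 = 7.5; cy_5 = 7; cz_5 = 5.5; w_5 = 1.5; h_5 = 2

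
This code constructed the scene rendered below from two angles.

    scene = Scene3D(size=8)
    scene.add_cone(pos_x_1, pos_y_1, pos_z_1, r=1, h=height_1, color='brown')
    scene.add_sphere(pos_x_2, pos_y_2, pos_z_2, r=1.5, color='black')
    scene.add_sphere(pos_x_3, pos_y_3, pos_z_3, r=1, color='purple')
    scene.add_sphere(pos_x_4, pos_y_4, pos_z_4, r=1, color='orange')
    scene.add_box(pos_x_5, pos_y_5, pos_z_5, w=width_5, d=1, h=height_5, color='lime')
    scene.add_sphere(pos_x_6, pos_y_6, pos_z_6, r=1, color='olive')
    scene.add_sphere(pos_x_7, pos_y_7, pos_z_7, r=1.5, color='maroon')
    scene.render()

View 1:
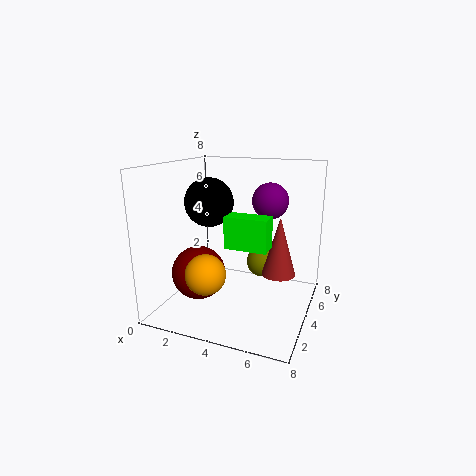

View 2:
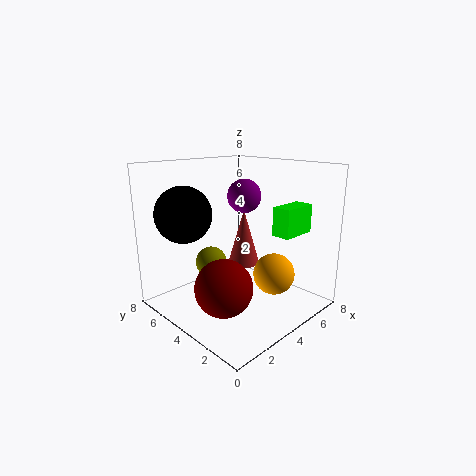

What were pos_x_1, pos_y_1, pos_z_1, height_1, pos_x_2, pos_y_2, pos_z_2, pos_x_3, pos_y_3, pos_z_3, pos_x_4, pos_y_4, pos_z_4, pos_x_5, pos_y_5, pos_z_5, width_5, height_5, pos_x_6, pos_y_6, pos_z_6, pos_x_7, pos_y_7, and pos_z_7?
pos_x_1 = 6; pos_y_1 = 5.5; pos_z_1 = 1.5; height_1 = 3.5; pos_x_2 = 1.5; pos_y_2 = 5.5; pos_z_2 = 5.5; pos_x_3 = 5.5; pos_y_3 = 5; pos_z_3 = 6; pos_x_4 = 3.5; pos_y_4 = 1; pos_z_4 = 3; pos_x_5 = 4.5; pos_y_5 = 1; pos_z_5 = 4.5; width_5 = 2; height_5 = 1.5; pos_x_6 = 4.5; pos_y_6 = 7; pos_z_6 = 1.5; pos_x_7 = 2; pos_y_7 = 3; pos_z_7 = 2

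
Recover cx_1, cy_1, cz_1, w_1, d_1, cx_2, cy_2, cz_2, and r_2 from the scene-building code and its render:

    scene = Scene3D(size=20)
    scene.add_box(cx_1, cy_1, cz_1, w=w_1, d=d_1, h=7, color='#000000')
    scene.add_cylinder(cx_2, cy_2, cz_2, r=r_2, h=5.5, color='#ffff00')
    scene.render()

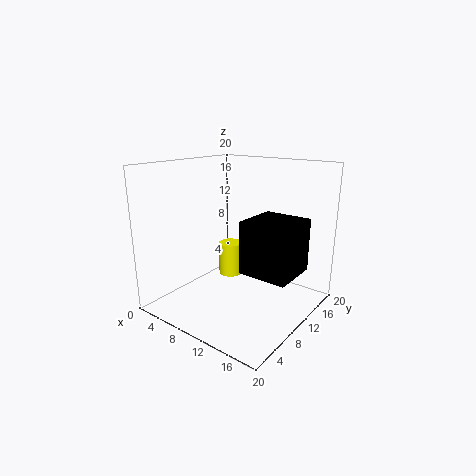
cx_1 = 12.5
cy_1 = 7
cz_1 = 6.5
w_1 = 6.5
d_1 = 6.5
cx_2 = 3.5
cy_2 = 16.5
cz_2 = 0.5
r_2 = 2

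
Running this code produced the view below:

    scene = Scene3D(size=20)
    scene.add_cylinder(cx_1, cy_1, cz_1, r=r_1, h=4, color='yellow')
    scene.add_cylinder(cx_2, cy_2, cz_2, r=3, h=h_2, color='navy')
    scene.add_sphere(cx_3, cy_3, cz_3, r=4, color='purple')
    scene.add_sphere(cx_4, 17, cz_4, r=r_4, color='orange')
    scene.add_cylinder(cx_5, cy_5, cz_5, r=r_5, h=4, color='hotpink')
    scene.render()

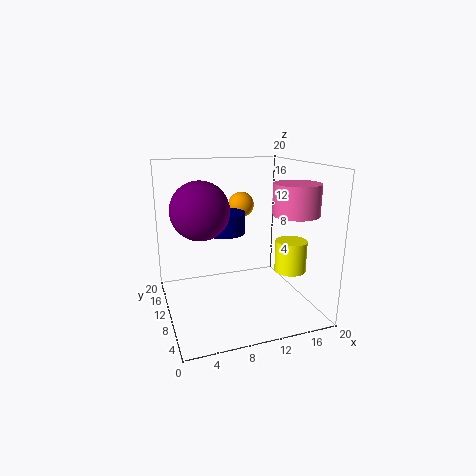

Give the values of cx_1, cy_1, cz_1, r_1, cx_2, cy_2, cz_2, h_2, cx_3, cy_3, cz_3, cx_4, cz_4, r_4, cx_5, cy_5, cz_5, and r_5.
cx_1 = 15, cy_1 = 4, cz_1 = 7, r_1 = 2, cx_2 = 9, cy_2 = 13, cz_2 = 10, h_2 = 3, cx_3 = 5, cy_3 = 11, cz_3 = 14, cx_4 = 13, cz_4 = 13, r_4 = 2, cx_5 = 16, cy_5 = 5, cz_5 = 14, r_5 = 3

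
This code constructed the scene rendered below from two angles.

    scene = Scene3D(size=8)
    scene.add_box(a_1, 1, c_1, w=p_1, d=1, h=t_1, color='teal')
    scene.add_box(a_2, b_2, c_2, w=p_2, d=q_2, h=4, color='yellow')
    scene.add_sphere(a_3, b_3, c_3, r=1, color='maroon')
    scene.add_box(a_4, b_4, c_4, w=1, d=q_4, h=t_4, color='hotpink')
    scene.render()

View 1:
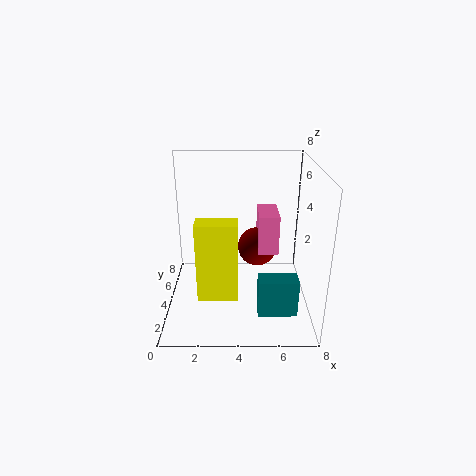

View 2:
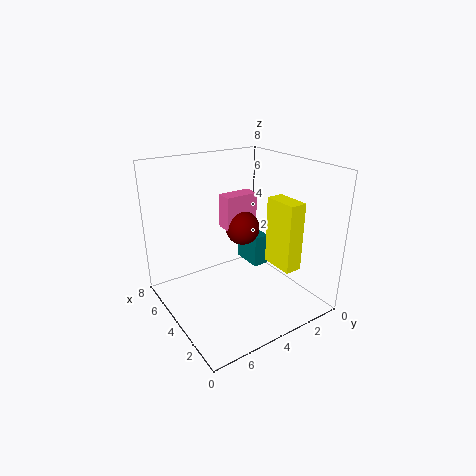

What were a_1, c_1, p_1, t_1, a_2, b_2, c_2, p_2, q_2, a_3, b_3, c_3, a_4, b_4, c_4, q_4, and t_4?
a_1 = 5, c_1 = 1, p_1 = 2, t_1 = 2, a_2 = 2, b_2 = 1, c_2 = 2, p_2 = 2, q_2 = 1, a_3 = 5, b_3 = 3, c_3 = 4, a_4 = 5, b_4 = 2, c_4 = 4, q_4 = 2, t_4 = 2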